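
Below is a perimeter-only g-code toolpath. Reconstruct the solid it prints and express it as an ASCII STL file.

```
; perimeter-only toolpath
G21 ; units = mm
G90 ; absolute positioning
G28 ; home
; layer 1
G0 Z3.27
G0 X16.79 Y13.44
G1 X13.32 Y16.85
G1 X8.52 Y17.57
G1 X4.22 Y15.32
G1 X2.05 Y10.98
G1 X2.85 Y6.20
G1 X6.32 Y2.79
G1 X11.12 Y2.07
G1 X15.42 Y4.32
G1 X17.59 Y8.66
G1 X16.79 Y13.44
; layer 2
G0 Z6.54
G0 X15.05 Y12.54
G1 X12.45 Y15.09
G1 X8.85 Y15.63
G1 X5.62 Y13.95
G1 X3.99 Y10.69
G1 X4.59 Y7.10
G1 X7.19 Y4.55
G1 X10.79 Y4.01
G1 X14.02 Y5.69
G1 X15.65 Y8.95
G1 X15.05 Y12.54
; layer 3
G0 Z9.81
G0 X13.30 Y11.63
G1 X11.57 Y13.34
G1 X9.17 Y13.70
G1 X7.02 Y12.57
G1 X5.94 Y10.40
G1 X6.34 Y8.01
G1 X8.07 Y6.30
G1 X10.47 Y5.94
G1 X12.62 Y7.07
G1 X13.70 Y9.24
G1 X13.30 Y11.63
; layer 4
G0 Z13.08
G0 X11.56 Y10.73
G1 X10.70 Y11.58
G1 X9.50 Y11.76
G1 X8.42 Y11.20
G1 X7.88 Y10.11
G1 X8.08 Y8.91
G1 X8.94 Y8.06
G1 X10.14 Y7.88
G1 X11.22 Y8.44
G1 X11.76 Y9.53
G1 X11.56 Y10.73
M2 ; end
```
solid part
  facet normal 0.0000 0.0000 -1.0000
    outer loop
      vertex 8.20 19.51 0.00
      vertex 14.20 18.61 0.00
      vertex 18.53 14.35 0.00
    endloop
  endfacet
  facet normal 0.0000 0.0000 -1.0000
    outer loop
      vertex 2.82 16.70 0.00
      vertex 8.20 19.51 0.00
      vertex 18.53 14.35 0.00
    endloop
  endfacet
  facet normal 0.0000 0.0000 -1.0000
    outer loop
      vertex 0.11 11.27 0.00
      vertex 2.82 16.70 0.00
      vertex 18.53 14.35 0.00
    endloop
  endfacet
  facet normal 0.0000 0.0000 -1.0000
    outer loop
      vertex 1.11 5.29 0.00
      vertex 0.11 11.27 0.00
      vertex 18.53 14.35 0.00
    endloop
  endfacet
  facet normal 0.0000 0.0000 -1.0000
    outer loop
      vertex 5.44 1.03 0.00
      vertex 1.11 5.29 0.00
      vertex 18.53 14.35 0.00
    endloop
  endfacet
  facet normal 0.0000 0.0000 -1.0000
    outer loop
      vertex 11.44 0.13 0.00
      vertex 5.44 1.03 0.00
      vertex 18.53 14.35 0.00
    endloop
  endfacet
  facet normal 0.0000 0.0000 -1.0000
    outer loop
      vertex 16.82 2.94 0.00
      vertex 11.44 0.13 0.00
      vertex 18.53 14.35 0.00
    endloop
  endfacet
  facet normal 0.0000 0.0000 -1.0000
    outer loop
      vertex 19.53 8.37 0.00
      vertex 16.82 2.94 0.00
      vertex 18.53 14.35 0.00
    endloop
  endfacet
  facet normal 0.6090 0.6190 0.4959
    outer loop
      vertex 18.53 14.35 0.00
      vertex 14.20 18.61 0.00
      vertex 9.82 9.82 16.35
    endloop
  endfacet
  facet normal 0.1288 0.8586 0.4961
    outer loop
      vertex 14.20 18.61 0.00
      vertex 8.20 19.51 0.00
      vertex 9.82 9.82 16.35
    endloop
  endfacet
  facet normal -0.4020 0.7697 0.4960
    outer loop
      vertex 8.20 19.51 0.00
      vertex 2.82 16.70 0.00
      vertex 9.82 9.82 16.35
    endloop
  endfacet
  facet normal -0.7770 0.3878 0.4958
    outer loop
      vertex 2.82 16.70 0.00
      vertex 0.11 11.27 0.00
      vertex 9.82 9.82 16.35
    endloop
  endfacet
  facet normal -0.8565 -0.1432 0.4959
    outer loop
      vertex 0.11 11.27 0.00
      vertex 1.11 5.29 0.00
      vertex 9.82 9.82 16.35
    endloop
  endfacet
  facet normal -0.6090 -0.6190 0.4959
    outer loop
      vertex 1.11 5.29 0.00
      vertex 5.44 1.03 0.00
      vertex 9.82 9.82 16.35
    endloop
  endfacet
  facet normal -0.1288 -0.8586 0.4961
    outer loop
      vertex 5.44 1.03 0.00
      vertex 11.44 0.13 0.00
      vertex 9.82 9.82 16.35
    endloop
  endfacet
  facet normal 0.4020 -0.7697 0.4960
    outer loop
      vertex 11.44 0.13 0.00
      vertex 16.82 2.94 0.00
      vertex 9.82 9.82 16.35
    endloop
  endfacet
  facet normal 0.7770 -0.3878 0.4958
    outer loop
      vertex 16.82 2.94 0.00
      vertex 19.53 8.37 0.00
      vertex 9.82 9.82 16.35
    endloop
  endfacet
  facet normal 0.8565 0.1432 0.4959
    outer loop
      vertex 19.53 8.37 0.00
      vertex 18.53 14.35 0.00
      vertex 9.82 9.82 16.35
    endloop
  endfacet
endsolid part

The G0 Z moves step by Δz≈3.27 mm. The G1 loops shrink linearly with z, so the solid tapers from its base footprint up to z≈16.4. Closing with a flat bottom cap and the tapered top and triangulating gives 18 facets — a regular 10-sided pyramid, base circumscribed radius ≈ 9.82 mm, apex at z ≈ 16.4 mm.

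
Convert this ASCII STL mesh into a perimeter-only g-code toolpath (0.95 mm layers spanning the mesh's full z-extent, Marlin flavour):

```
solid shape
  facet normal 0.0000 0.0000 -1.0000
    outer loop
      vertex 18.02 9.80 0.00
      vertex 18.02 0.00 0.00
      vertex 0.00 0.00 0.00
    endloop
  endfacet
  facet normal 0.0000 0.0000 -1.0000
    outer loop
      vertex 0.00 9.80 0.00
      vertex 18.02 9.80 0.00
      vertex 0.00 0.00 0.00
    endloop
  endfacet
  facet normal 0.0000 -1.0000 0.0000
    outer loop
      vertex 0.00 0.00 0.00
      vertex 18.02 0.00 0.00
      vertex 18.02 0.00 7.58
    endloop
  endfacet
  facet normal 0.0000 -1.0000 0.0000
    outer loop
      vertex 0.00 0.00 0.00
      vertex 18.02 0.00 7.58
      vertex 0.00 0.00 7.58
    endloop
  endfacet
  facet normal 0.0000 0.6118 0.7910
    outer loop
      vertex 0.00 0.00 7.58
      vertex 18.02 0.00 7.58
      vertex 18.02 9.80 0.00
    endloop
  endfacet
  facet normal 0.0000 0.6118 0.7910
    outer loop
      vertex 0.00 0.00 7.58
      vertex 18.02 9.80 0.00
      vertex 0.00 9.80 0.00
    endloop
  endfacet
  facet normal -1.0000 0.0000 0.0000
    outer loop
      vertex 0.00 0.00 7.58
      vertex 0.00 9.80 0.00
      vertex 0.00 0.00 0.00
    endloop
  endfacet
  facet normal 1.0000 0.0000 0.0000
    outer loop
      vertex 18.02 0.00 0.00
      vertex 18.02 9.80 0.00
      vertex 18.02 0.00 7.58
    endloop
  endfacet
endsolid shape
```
; perimeter-only toolpath
G21 ; units = mm
G90 ; absolute positioning
G28 ; home
; layer 1
G0 Z0.95
G0 X0.00 Y0.00
G1 X18.02 Y0.00
G1 X18.02 Y8.58
G1 X0.00 Y8.58
G1 X0.00 Y0.00
; layer 2
G0 Z1.90
G0 X0.00 Y0.00
G1 X18.02 Y0.00
G1 X18.02 Y7.35
G1 X0.00 Y7.35
G1 X0.00 Y0.00
; layer 3
G0 Z2.84
G0 X0.00 Y0.00
G1 X18.02 Y0.00
G1 X18.02 Y6.12
G1 X0.00 Y6.12
G1 X0.00 Y0.00
; layer 4
G0 Z3.79
G0 X0.00 Y0.00
G1 X18.02 Y0.00
G1 X18.02 Y4.90
G1 X0.00 Y4.90
G1 X0.00 Y0.00
; layer 5
G0 Z4.74
G0 X0.00 Y0.00
G1 X18.02 Y0.00
G1 X18.02 Y3.68
G1 X0.00 Y3.68
G1 X0.00 Y0.00
; layer 6
G0 Z5.69
G0 X0.00 Y0.00
G1 X18.02 Y0.00
G1 X18.02 Y2.45
G1 X0.00 Y2.45
G1 X0.00 Y0.00
; layer 7
G0 Z6.63
G0 X0.00 Y0.00
G1 X18.02 Y0.00
G1 X18.02 Y1.23
G1 X0.00 Y1.23
G1 X0.00 Y0.00
M2 ; end

The solid is a wedge (ramp): 18 × 9.8 mm base, rising to 7.58 mm along the y=0 edge and sloping linearly to z=0 at y=9.8. Slicing at Δz = 0.95 mm — 8 equal slices spanning the solid's height, so layer i sits at z = i·h/8 — gives 7 non-empty perimeters. Each is a 4-segment closed polygon; G0 lifts to the layer z and rapids to the start vertex, then G1 traces the edges. The cross-section shrinks linearly with z (the slice at the apex is degenerate and omitted).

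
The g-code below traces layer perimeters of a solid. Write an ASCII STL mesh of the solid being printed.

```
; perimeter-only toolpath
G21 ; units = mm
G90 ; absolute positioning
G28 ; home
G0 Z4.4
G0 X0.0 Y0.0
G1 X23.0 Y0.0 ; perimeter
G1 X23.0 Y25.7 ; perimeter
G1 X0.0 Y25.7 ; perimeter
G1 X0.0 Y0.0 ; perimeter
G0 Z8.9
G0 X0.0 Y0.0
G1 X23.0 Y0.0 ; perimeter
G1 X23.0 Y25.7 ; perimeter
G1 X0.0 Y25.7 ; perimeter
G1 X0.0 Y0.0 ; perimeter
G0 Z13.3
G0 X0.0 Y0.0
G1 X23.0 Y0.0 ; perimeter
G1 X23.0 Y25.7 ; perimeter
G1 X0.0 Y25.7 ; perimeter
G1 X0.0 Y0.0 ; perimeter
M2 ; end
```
solid part
  facet normal 0.0000 0.0000 -1.0000
    outer loop
      vertex 23.0 25.7 0.0
      vertex 23.0 0.0 0.0
      vertex 0.0 0.0 0.0
    endloop
  endfacet
  facet normal 0.0000 0.0000 -1.0000
    outer loop
      vertex 0.0 25.7 0.0
      vertex 23.0 25.7 0.0
      vertex 0.0 0.0 0.0
    endloop
  endfacet
  facet normal 0.0000 0.0000 1.0000
    outer loop
      vertex 0.0 0.0 13.3
      vertex 23.0 0.0 13.3
      vertex 23.0 25.7 13.3
    endloop
  endfacet
  facet normal 0.0000 0.0000 1.0000
    outer loop
      vertex 0.0 0.0 13.3
      vertex 23.0 25.7 13.3
      vertex 0.0 25.7 13.3
    endloop
  endfacet
  facet normal 0.0000 -1.0000 0.0000
    outer loop
      vertex 0.0 0.0 0.0
      vertex 23.0 0.0 0.0
      vertex 23.0 0.0 13.3
    endloop
  endfacet
  facet normal 0.0000 -1.0000 0.0000
    outer loop
      vertex 0.0 0.0 0.0
      vertex 23.0 0.0 13.3
      vertex 0.0 0.0 13.3
    endloop
  endfacet
  facet normal 0.0000 1.0000 0.0000
    outer loop
      vertex 23.0 25.7 13.3
      vertex 23.0 25.7 0.0
      vertex 0.0 25.7 0.0
    endloop
  endfacet
  facet normal 0.0000 1.0000 0.0000
    outer loop
      vertex 0.0 25.7 13.3
      vertex 23.0 25.7 13.3
      vertex 0.0 25.7 0.0
    endloop
  endfacet
  facet normal -1.0000 0.0000 0.0000
    outer loop
      vertex 0.0 25.7 13.3
      vertex 0.0 25.7 0.0
      vertex 0.0 0.0 0.0
    endloop
  endfacet
  facet normal -1.0000 0.0000 0.0000
    outer loop
      vertex 0.0 0.0 13.3
      vertex 0.0 25.7 13.3
      vertex 0.0 0.0 0.0
    endloop
  endfacet
  facet normal 1.0000 0.0000 0.0000
    outer loop
      vertex 23.0 0.0 0.0
      vertex 23.0 25.7 0.0
      vertex 23.0 25.7 13.3
    endloop
  endfacet
  facet normal 1.0000 0.0000 0.0000
    outer loop
      vertex 23.0 0.0 0.0
      vertex 23.0 25.7 13.3
      vertex 23.0 0.0 13.3
    endloop
  endfacet
endsolid part

The G0 Z moves step by Δz≈4.4 mm. Every layer's G1 loop is the same polygon, so the solid is a straight extrusion of it from z=0 to z≈13.3. Closing with flat bottom and top caps and triangulating gives 12 facets — a rectangular box, roughly 23 × 25.7 mm footprint and 13.3 mm tall.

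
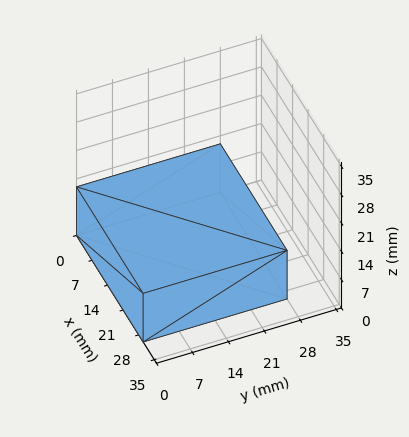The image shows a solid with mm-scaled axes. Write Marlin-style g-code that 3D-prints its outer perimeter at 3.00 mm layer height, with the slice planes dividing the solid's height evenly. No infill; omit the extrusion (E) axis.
Reading the render: the shape is a rectangular box, roughly 30 × 28 mm footprint and 12 mm tall (dimensions read to the nearest mm from the axis ticks). For the g-code, the solid's height is divided into equal slices at the stated Δz and each level perimeter traced with G1 moves after a G0 lift.

; perimeter-only toolpath
G21 ; units = mm
G90 ; absolute positioning
G28 ; home
; layer 1
G0 Z3.00
G0 X0.00 Y0.00
G1 X30.00 Y0.00
G1 X30.00 Y28.00
G1 X0.00 Y28.00
G1 X0.00 Y0.00
; layer 2
G0 Z6.00
G0 X0.00 Y0.00
G1 X30.00 Y0.00
G1 X30.00 Y28.00
G1 X0.00 Y28.00
G1 X0.00 Y0.00
; layer 3
G0 Z9.00
G0 X0.00 Y0.00
G1 X30.00 Y0.00
G1 X30.00 Y28.00
G1 X0.00 Y28.00
G1 X0.00 Y0.00
; layer 4
G0 Z12.00
G0 X0.00 Y0.00
G1 X30.00 Y0.00
G1 X30.00 Y28.00
G1 X0.00 Y28.00
G1 X0.00 Y0.00
M2 ; end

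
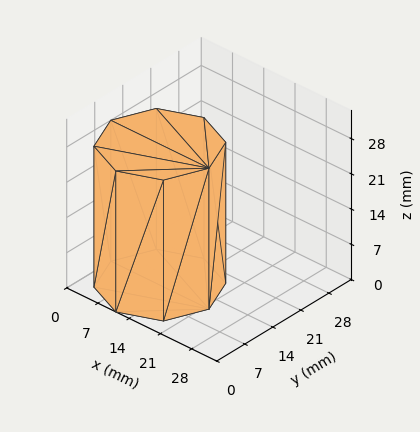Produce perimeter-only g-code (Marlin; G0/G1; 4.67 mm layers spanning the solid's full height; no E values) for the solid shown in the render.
Reading the render: the shape is a regular 8-sided prism (a cylinder approximated with 8 flat sides), circumscribed radius ≈ 11 mm, height ≈ 28 mm (dimensions read to the nearest mm from the axis ticks). For the g-code, the solid's height is divided into equal slices at the stated Δz and each level perimeter traced with G1 moves after a G0 lift.

; perimeter-only toolpath
G21 ; units = mm
G90 ; absolute positioning
G28 ; home
; layer 1
G0 Z4.67
G0 X22.00 Y11.00
G1 X18.78 Y18.78
G1 X11.00 Y22.00
G1 X3.22 Y18.78
G1 X0.00 Y11.00
G1 X3.22 Y3.22
G1 X11.00 Y0.00
G1 X18.78 Y3.22
G1 X22.00 Y11.00
; layer 2
G0 Z9.33
G0 X22.00 Y11.00
G1 X18.78 Y18.78
G1 X11.00 Y22.00
G1 X3.22 Y18.78
G1 X0.00 Y11.00
G1 X3.22 Y3.22
G1 X11.00 Y0.00
G1 X18.78 Y3.22
G1 X22.00 Y11.00
; layer 3
G0 Z14.00
G0 X22.00 Y11.00
G1 X18.78 Y18.78
G1 X11.00 Y22.00
G1 X3.22 Y18.78
G1 X0.00 Y11.00
G1 X3.22 Y3.22
G1 X11.00 Y0.00
G1 X18.78 Y3.22
G1 X22.00 Y11.00
; layer 4
G0 Z18.67
G0 X22.00 Y11.00
G1 X18.78 Y18.78
G1 X11.00 Y22.00
G1 X3.22 Y18.78
G1 X0.00 Y11.00
G1 X3.22 Y3.22
G1 X11.00 Y0.00
G1 X18.78 Y3.22
G1 X22.00 Y11.00
; layer 5
G0 Z23.33
G0 X22.00 Y11.00
G1 X18.78 Y18.78
G1 X11.00 Y22.00
G1 X3.22 Y18.78
G1 X0.00 Y11.00
G1 X3.22 Y3.22
G1 X11.00 Y0.00
G1 X18.78 Y3.22
G1 X22.00 Y11.00
; layer 6
G0 Z28.00
G0 X22.00 Y11.00
G1 X18.78 Y18.78
G1 X11.00 Y22.00
G1 X3.22 Y18.78
G1 X0.00 Y11.00
G1 X3.22 Y3.22
G1 X11.00 Y0.00
G1 X18.78 Y3.22
G1 X22.00 Y11.00
M2 ; end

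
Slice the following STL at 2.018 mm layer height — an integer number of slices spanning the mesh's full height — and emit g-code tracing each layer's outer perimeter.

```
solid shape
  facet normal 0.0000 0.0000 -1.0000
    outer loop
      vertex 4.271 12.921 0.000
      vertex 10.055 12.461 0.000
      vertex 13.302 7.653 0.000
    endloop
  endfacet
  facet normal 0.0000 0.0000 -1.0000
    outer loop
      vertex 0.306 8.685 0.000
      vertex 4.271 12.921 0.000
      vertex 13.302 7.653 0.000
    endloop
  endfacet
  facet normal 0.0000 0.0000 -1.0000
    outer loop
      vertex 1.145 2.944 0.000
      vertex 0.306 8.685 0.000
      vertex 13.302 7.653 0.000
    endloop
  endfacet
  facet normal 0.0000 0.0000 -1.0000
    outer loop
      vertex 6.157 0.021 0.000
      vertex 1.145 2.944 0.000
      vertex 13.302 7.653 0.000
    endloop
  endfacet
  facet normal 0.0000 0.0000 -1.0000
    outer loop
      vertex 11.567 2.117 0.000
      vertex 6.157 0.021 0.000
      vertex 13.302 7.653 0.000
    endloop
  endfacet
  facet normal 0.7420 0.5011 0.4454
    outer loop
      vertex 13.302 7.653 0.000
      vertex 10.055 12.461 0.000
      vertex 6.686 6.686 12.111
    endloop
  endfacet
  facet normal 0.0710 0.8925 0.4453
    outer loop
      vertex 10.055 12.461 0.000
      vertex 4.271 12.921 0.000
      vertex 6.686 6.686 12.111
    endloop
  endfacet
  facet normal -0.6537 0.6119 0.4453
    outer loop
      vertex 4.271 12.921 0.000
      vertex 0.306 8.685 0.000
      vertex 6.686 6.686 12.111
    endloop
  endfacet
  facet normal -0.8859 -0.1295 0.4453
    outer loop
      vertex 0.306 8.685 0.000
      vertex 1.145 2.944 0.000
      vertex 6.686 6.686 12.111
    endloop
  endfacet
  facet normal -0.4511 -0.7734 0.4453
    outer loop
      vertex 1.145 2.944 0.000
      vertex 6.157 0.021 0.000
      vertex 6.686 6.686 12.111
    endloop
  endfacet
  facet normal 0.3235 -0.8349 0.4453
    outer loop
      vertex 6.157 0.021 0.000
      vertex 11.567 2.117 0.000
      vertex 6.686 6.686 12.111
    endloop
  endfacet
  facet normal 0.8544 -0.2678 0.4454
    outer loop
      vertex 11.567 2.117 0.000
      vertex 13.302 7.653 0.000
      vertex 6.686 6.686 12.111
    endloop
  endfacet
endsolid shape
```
; perimeter-only toolpath
G21 ; units = mm
G90 ; absolute positioning
G28 ; home
; layer 1
G0 Z2.018
G0 X12.199 Y7.492
G1 X9.493 Y11.498
G1 X4.673 Y11.882
G1 X1.369 Y8.352
G1 X2.068 Y3.568
G1 X6.245 Y1.132
G1 X10.754 Y2.878
G1 X12.199 Y7.492
; layer 2
G0 Z4.037
G0 X11.097 Y7.331
G1 X8.932 Y10.536
G1 X5.076 Y10.843
G1 X2.433 Y8.019
G1 X2.992 Y4.191
G1 X6.333 Y2.243
G1 X9.940 Y3.640
G1 X11.097 Y7.331
; layer 3
G0 Z6.056
G0 X9.994 Y7.169
G1 X8.370 Y9.573
G1 X5.479 Y9.803
G1 X3.496 Y7.686
G1 X3.915 Y4.815
G1 X6.421 Y3.353
G1 X9.127 Y4.402
G1 X9.994 Y7.169
; layer 4
G0 Z8.074
G0 X8.891 Y7.008
G1 X7.809 Y8.611
G1 X5.881 Y8.764
G1 X4.559 Y7.352
G1 X4.839 Y5.439
G1 X6.510 Y4.464
G1 X8.313 Y5.163
G1 X8.891 Y7.008
; layer 5
G0 Z10.092
G0 X7.789 Y6.847
G1 X7.248 Y7.649
G1 X6.284 Y7.725
G1 X5.623 Y7.019
G1 X5.762 Y6.062
G1 X6.598 Y5.575
G1 X7.500 Y5.925
G1 X7.789 Y6.847
M2 ; end

The solid is a regular 7-sided pyramid, base circumscribed radius ≈ 6.69 mm, apex at z ≈ 12.1 mm. Slicing at Δz = 2.018 mm — 6 equal slices spanning the solid's height, so layer i sits at z = i·h/6 — gives 5 non-empty perimeters. Each is a 7-segment closed polygon; G0 lifts to the layer z and rapids to the start vertex, then G1 traces the edges. The cross-section shrinks linearly with z (the slice at the apex is degenerate and omitted).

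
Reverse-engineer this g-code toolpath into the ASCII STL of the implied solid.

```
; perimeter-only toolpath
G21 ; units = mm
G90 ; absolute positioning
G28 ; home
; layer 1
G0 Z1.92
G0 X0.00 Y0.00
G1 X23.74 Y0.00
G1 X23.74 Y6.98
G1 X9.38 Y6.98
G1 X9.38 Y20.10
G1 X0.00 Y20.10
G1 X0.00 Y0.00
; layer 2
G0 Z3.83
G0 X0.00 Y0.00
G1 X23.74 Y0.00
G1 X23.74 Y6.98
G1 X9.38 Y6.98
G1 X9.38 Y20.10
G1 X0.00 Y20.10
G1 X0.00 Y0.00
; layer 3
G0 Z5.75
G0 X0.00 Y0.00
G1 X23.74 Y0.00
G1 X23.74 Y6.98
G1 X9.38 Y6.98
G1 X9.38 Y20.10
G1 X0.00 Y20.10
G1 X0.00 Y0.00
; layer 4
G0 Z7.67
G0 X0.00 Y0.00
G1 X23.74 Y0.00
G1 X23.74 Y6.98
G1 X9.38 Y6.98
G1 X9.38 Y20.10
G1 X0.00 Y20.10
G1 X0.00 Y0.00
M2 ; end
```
solid part
  facet normal 0.0000 0.0000 -1.0000
    outer loop
      vertex 23.74 6.98 0.00
      vertex 23.74 0.00 0.00
      vertex 0.00 0.00 0.00
    endloop
  endfacet
  facet normal 0.0000 0.0000 -1.0000
    outer loop
      vertex 9.38 6.98 0.00
      vertex 23.74 6.98 0.00
      vertex 0.00 0.00 0.00
    endloop
  endfacet
  facet normal 0.0000 0.0000 -1.0000
    outer loop
      vertex 9.38 20.10 0.00
      vertex 9.38 6.98 0.00
      vertex 0.00 0.00 0.00
    endloop
  endfacet
  facet normal 0.0000 0.0000 -1.0000
    outer loop
      vertex 0.00 20.10 0.00
      vertex 9.38 20.10 0.00
      vertex 0.00 0.00 0.00
    endloop
  endfacet
  facet normal 0.0000 0.0000 1.0000
    outer loop
      vertex 0.00 0.00 7.67
      vertex 23.74 0.00 7.67
      vertex 23.74 6.98 7.67
    endloop
  endfacet
  facet normal 0.0000 0.0000 1.0000
    outer loop
      vertex 0.00 0.00 7.67
      vertex 23.74 6.98 7.67
      vertex 9.38 6.98 7.67
    endloop
  endfacet
  facet normal 0.0000 0.0000 1.0000
    outer loop
      vertex 0.00 0.00 7.67
      vertex 9.38 6.98 7.67
      vertex 9.38 20.10 7.67
    endloop
  endfacet
  facet normal 0.0000 0.0000 1.0000
    outer loop
      vertex 0.00 0.00 7.67
      vertex 9.38 20.10 7.67
      vertex 0.00 20.10 7.67
    endloop
  endfacet
  facet normal 0.0000 -1.0000 0.0000
    outer loop
      vertex 0.00 0.00 0.00
      vertex 23.74 0.00 0.00
      vertex 23.74 0.00 7.67
    endloop
  endfacet
  facet normal 0.0000 -1.0000 0.0000
    outer loop
      vertex 0.00 0.00 0.00
      vertex 23.74 0.00 7.67
      vertex 0.00 0.00 7.67
    endloop
  endfacet
  facet normal 1.0000 0.0000 0.0000
    outer loop
      vertex 23.74 0.00 0.00
      vertex 23.74 6.98 0.00
      vertex 23.74 6.98 7.67
    endloop
  endfacet
  facet normal 1.0000 0.0000 0.0000
    outer loop
      vertex 23.74 0.00 0.00
      vertex 23.74 6.98 7.67
      vertex 23.74 0.00 7.67
    endloop
  endfacet
  facet normal 0.0000 1.0000 0.0000
    outer loop
      vertex 23.74 6.98 0.00
      vertex 9.38 6.98 0.00
      vertex 9.38 6.98 7.67
    endloop
  endfacet
  facet normal 0.0000 1.0000 0.0000
    outer loop
      vertex 23.74 6.98 0.00
      vertex 9.38 6.98 7.67
      vertex 23.74 6.98 7.67
    endloop
  endfacet
  facet normal 1.0000 0.0000 0.0000
    outer loop
      vertex 9.38 6.98 0.00
      vertex 9.38 20.10 0.00
      vertex 9.38 20.10 7.67
    endloop
  endfacet
  facet normal 1.0000 0.0000 0.0000
    outer loop
      vertex 9.38 6.98 0.00
      vertex 9.38 20.10 7.67
      vertex 9.38 6.98 7.67
    endloop
  endfacet
  facet normal 0.0000 1.0000 0.0000
    outer loop
      vertex 9.38 20.10 0.00
      vertex 0.00 20.10 0.00
      vertex 0.00 20.10 7.67
    endloop
  endfacet
  facet normal 0.0000 1.0000 0.0000
    outer loop
      vertex 9.38 20.10 0.00
      vertex 0.00 20.10 7.67
      vertex 9.38 20.10 7.67
    endloop
  endfacet
  facet normal -1.0000 0.0000 0.0000
    outer loop
      vertex 0.00 20.10 0.00
      vertex 0.00 0.00 0.00
      vertex 0.00 0.00 7.67
    endloop
  endfacet
  facet normal -1.0000 0.0000 0.0000
    outer loop
      vertex 0.00 20.10 0.00
      vertex 0.00 0.00 7.67
      vertex 0.00 20.10 7.67
    endloop
  endfacet
endsolid part

The G0 Z moves step by Δz≈1.92 mm. Every layer's G1 loop is the same polygon, so the solid is a straight extrusion of it from z=0 to z≈7.67. Closing with flat bottom and top caps and triangulating gives 20 facets — an L-shaped prism: outer 23.7 × 20.1 mm, arm thicknesses ≈ 6.98 mm (horizontal) and 9.38 mm (vertical), extruded 7.67 mm in z.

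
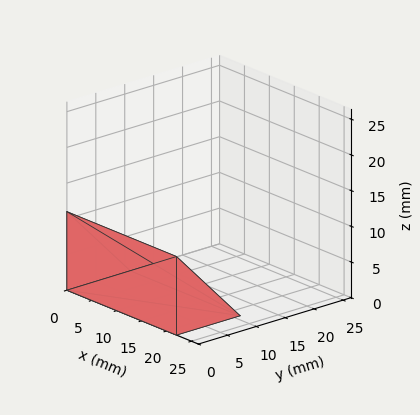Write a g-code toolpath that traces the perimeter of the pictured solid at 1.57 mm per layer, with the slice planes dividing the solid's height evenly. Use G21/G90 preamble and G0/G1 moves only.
Reading the render: the shape is a wedge (ramp): 22 × 11 mm base, rising to 11 mm along the y=0 edge and sloping linearly to z=0 at y=11 (dimensions read to the nearest mm from the axis ticks). For the g-code, the solid's height is divided into equal slices at the stated Δz and each level perimeter traced with G1 moves after a G0 lift.

; perimeter-only toolpath
G21 ; units = mm
G90 ; absolute positioning
G28 ; home
; layer 1
G0 Z1.57
G0 X0.00 Y0.00
G1 X22.00 Y0.00
G1 X22.00 Y9.43
G1 X0.00 Y9.43
G1 X0.00 Y0.00
; layer 2
G0 Z3.14
G0 X0.00 Y0.00
G1 X22.00 Y0.00
G1 X22.00 Y7.86
G1 X0.00 Y7.86
G1 X0.00 Y0.00
; layer 3
G0 Z4.71
G0 X0.00 Y0.00
G1 X22.00 Y0.00
G1 X22.00 Y6.29
G1 X0.00 Y6.29
G1 X0.00 Y0.00
; layer 4
G0 Z6.29
G0 X0.00 Y0.00
G1 X22.00 Y0.00
G1 X22.00 Y4.71
G1 X0.00 Y4.71
G1 X0.00 Y0.00
; layer 5
G0 Z7.86
G0 X0.00 Y0.00
G1 X22.00 Y0.00
G1 X22.00 Y3.14
G1 X0.00 Y3.14
G1 X0.00 Y0.00
; layer 6
G0 Z9.43
G0 X0.00 Y0.00
G1 X22.00 Y0.00
G1 X22.00 Y1.57
G1 X0.00 Y1.57
G1 X0.00 Y0.00
M2 ; end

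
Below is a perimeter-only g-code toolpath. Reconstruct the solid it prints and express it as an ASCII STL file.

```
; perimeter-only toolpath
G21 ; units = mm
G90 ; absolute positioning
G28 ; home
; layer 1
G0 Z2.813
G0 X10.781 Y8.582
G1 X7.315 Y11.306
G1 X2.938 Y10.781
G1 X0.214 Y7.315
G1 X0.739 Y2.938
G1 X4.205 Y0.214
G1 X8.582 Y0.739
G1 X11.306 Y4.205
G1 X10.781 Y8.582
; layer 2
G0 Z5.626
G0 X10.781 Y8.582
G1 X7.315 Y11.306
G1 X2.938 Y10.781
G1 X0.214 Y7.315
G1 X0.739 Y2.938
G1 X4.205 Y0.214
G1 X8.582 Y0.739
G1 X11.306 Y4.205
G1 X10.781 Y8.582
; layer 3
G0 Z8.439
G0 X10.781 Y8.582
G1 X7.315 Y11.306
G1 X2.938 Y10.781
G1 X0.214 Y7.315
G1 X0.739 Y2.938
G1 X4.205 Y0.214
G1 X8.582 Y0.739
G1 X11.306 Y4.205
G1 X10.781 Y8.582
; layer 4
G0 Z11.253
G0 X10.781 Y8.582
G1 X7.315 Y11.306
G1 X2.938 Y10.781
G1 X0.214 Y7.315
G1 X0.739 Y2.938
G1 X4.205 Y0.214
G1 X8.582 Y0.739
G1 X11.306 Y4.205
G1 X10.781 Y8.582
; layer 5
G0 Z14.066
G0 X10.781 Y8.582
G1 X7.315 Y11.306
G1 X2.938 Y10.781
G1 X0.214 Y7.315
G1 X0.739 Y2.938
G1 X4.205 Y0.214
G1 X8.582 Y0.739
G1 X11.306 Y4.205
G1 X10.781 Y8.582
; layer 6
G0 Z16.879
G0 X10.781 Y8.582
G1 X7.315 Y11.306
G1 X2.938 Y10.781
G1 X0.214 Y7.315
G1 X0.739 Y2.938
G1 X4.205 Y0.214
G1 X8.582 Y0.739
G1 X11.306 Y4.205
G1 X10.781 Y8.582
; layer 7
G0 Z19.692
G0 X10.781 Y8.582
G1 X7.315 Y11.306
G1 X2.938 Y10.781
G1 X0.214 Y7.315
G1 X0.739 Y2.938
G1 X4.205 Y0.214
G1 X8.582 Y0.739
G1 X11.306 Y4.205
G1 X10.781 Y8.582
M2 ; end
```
solid part
  facet normal 0.0000 0.0000 -1.0000
    outer loop
      vertex 2.938 10.781 0.000
      vertex 7.315 11.306 0.000
      vertex 10.781 8.582 0.000
    endloop
  endfacet
  facet normal 0.0000 0.0000 -1.0000
    outer loop
      vertex 0.214 7.315 0.000
      vertex 2.938 10.781 0.000
      vertex 10.781 8.582 0.000
    endloop
  endfacet
  facet normal 0.0000 0.0000 -1.0000
    outer loop
      vertex 0.739 2.938 0.000
      vertex 0.214 7.315 0.000
      vertex 10.781 8.582 0.000
    endloop
  endfacet
  facet normal 0.0000 0.0000 -1.0000
    outer loop
      vertex 4.205 0.214 0.000
      vertex 0.739 2.938 0.000
      vertex 10.781 8.582 0.000
    endloop
  endfacet
  facet normal 0.0000 0.0000 -1.0000
    outer loop
      vertex 8.582 0.739 0.000
      vertex 4.205 0.214 0.000
      vertex 10.781 8.582 0.000
    endloop
  endfacet
  facet normal 0.0000 0.0000 -1.0000
    outer loop
      vertex 11.306 4.205 0.000
      vertex 8.582 0.739 0.000
      vertex 10.781 8.582 0.000
    endloop
  endfacet
  facet normal 0.0000 0.0000 1.0000
    outer loop
      vertex 10.781 8.582 19.692
      vertex 7.315 11.306 19.692
      vertex 2.938 10.781 19.692
    endloop
  endfacet
  facet normal 0.0000 0.0000 1.0000
    outer loop
      vertex 10.781 8.582 19.692
      vertex 2.938 10.781 19.692
      vertex 0.214 7.315 19.692
    endloop
  endfacet
  facet normal 0.0000 0.0000 1.0000
    outer loop
      vertex 10.781 8.582 19.692
      vertex 0.214 7.315 19.692
      vertex 0.739 2.938 19.692
    endloop
  endfacet
  facet normal 0.0000 0.0000 1.0000
    outer loop
      vertex 10.781 8.582 19.692
      vertex 0.739 2.938 19.692
      vertex 4.205 0.214 19.692
    endloop
  endfacet
  facet normal 0.0000 0.0000 1.0000
    outer loop
      vertex 10.781 8.582 19.692
      vertex 4.205 0.214 19.692
      vertex 8.582 0.739 19.692
    endloop
  endfacet
  facet normal 0.0000 0.0000 1.0000
    outer loop
      vertex 10.781 8.582 19.692
      vertex 8.582 0.739 19.692
      vertex 11.306 4.205 19.692
    endloop
  endfacet
  facet normal 0.6179 0.7862 0.0000
    outer loop
      vertex 10.781 8.582 0.000
      vertex 7.315 11.306 0.000
      vertex 7.315 11.306 19.692
    endloop
  endfacet
  facet normal 0.6179 0.7862 0.0000
    outer loop
      vertex 10.781 8.582 0.000
      vertex 7.315 11.306 19.692
      vertex 10.781 8.582 19.692
    endloop
  endfacet
  facet normal -0.1191 0.9929 0.0000
    outer loop
      vertex 7.315 11.306 0.000
      vertex 2.938 10.781 0.000
      vertex 2.938 10.781 19.692
    endloop
  endfacet
  facet normal -0.1191 0.9929 0.0000
    outer loop
      vertex 7.315 11.306 0.000
      vertex 2.938 10.781 19.692
      vertex 7.315 11.306 19.692
    endloop
  endfacet
  facet normal -0.7862 0.6179 0.0000
    outer loop
      vertex 2.938 10.781 0.000
      vertex 0.214 7.315 0.000
      vertex 0.214 7.315 19.692
    endloop
  endfacet
  facet normal -0.7862 0.6179 0.0000
    outer loop
      vertex 2.938 10.781 0.000
      vertex 0.214 7.315 19.692
      vertex 2.938 10.781 19.692
    endloop
  endfacet
  facet normal -0.9929 -0.1191 0.0000
    outer loop
      vertex 0.214 7.315 0.000
      vertex 0.739 2.938 0.000
      vertex 0.739 2.938 19.692
    endloop
  endfacet
  facet normal -0.9929 -0.1191 0.0000
    outer loop
      vertex 0.214 7.315 0.000
      vertex 0.739 2.938 19.692
      vertex 0.214 7.315 19.692
    endloop
  endfacet
  facet normal -0.6179 -0.7862 0.0000
    outer loop
      vertex 0.739 2.938 0.000
      vertex 4.205 0.214 0.000
      vertex 4.205 0.214 19.692
    endloop
  endfacet
  facet normal -0.6179 -0.7862 0.0000
    outer loop
      vertex 0.739 2.938 0.000
      vertex 4.205 0.214 19.692
      vertex 0.739 2.938 19.692
    endloop
  endfacet
  facet normal 0.1191 -0.9929 0.0000
    outer loop
      vertex 4.205 0.214 0.000
      vertex 8.582 0.739 0.000
      vertex 8.582 0.739 19.692
    endloop
  endfacet
  facet normal 0.1191 -0.9929 0.0000
    outer loop
      vertex 4.205 0.214 0.000
      vertex 8.582 0.739 19.692
      vertex 4.205 0.214 19.692
    endloop
  endfacet
  facet normal 0.7862 -0.6179 0.0000
    outer loop
      vertex 8.582 0.739 0.000
      vertex 11.306 4.205 0.000
      vertex 11.306 4.205 19.692
    endloop
  endfacet
  facet normal 0.7862 -0.6179 0.0000
    outer loop
      vertex 8.582 0.739 0.000
      vertex 11.306 4.205 19.692
      vertex 8.582 0.739 19.692
    endloop
  endfacet
  facet normal 0.9929 0.1191 0.0000
    outer loop
      vertex 11.306 4.205 0.000
      vertex 10.781 8.582 0.000
      vertex 10.781 8.582 19.692
    endloop
  endfacet
  facet normal 0.9929 0.1191 0.0000
    outer loop
      vertex 11.306 4.205 0.000
      vertex 10.781 8.582 19.692
      vertex 11.306 4.205 19.692
    endloop
  endfacet
endsolid part

The G0 Z moves step by Δz≈2.813 mm. Every layer's G1 loop is the same polygon, so the solid is a straight extrusion of it from z=0 to z≈19.7. Closing with flat bottom and top caps and triangulating gives 28 facets — a regular 8-sided prism (a cylinder approximated with 8 flat sides), circumscribed radius ≈ 5.76 mm, height ≈ 19.7 mm.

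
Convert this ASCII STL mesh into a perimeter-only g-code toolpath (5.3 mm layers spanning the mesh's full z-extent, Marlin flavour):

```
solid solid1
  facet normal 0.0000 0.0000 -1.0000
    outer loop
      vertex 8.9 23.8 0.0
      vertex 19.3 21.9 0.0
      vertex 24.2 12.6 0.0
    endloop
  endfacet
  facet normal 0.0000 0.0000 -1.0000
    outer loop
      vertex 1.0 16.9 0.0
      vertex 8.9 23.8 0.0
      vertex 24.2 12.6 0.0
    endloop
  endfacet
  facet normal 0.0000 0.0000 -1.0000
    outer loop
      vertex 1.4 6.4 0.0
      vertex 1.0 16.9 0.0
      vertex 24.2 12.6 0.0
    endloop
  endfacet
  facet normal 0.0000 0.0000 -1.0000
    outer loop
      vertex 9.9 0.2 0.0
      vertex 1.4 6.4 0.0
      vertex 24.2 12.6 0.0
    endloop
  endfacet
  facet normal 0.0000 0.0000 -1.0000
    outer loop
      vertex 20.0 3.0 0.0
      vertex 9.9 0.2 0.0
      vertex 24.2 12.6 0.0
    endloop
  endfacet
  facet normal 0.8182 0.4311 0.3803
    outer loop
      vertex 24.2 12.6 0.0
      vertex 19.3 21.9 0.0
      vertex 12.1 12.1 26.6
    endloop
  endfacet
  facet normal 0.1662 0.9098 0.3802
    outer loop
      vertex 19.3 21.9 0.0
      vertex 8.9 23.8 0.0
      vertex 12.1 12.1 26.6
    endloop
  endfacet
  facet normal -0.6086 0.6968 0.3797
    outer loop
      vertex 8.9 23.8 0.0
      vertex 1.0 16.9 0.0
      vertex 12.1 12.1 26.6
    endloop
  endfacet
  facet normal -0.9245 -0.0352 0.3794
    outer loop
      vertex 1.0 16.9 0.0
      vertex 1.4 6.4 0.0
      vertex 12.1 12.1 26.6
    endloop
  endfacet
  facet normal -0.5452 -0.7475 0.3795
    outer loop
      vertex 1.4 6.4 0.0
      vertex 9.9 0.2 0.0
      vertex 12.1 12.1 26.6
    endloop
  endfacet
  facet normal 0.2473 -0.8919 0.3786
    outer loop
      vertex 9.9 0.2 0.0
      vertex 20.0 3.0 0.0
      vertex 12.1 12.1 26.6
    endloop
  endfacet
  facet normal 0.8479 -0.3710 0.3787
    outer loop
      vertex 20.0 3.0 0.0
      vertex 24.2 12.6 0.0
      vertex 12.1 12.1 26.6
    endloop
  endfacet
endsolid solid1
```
; perimeter-only toolpath
G21 ; units = mm
G90 ; absolute positioning
G28 ; home
; layer 1
G0 Z5.3
G0 X21.8 Y12.5
G1 X17.9 Y19.9
G1 X9.5 Y21.5
G1 X3.2 Y15.9
G1 X3.5 Y7.5
G1 X10.3 Y2.6
G1 X18.4 Y4.8
G1 X21.8 Y12.5
; layer 2
G0 Z10.6
G0 X19.4 Y12.4
G1 X16.4 Y18.0
G1 X10.2 Y19.1
G1 X5.4 Y15.0
G1 X5.7 Y8.7
G1 X10.8 Y5.0
G1 X16.8 Y6.6
G1 X19.4 Y12.4
; layer 3
G0 Z16.0
G0 X16.9 Y12.3
G1 X15.0 Y16.0
G1 X10.8 Y16.8
G1 X7.7 Y14.0
G1 X7.8 Y9.8
G1 X11.2 Y7.3
G1 X15.3 Y8.5
G1 X16.9 Y12.3
; layer 4
G0 Z21.3
G0 X14.5 Y12.2
G1 X13.5 Y14.1
G1 X11.5 Y14.4
G1 X9.9 Y13.1
G1 X10.0 Y11.0
G1 X11.7 Y9.7
G1 X13.7 Y10.3
G1 X14.5 Y12.2
M2 ; end

The solid is a regular 7-sided pyramid, base circumscribed radius ≈ 12.1 mm, apex at z ≈ 26.6 mm. Slicing at Δz = 5.3 mm — 5 equal slices spanning the solid's height, so layer i sits at z = i·h/5 — gives 4 non-empty perimeters. Each is a 7-segment closed polygon; G0 lifts to the layer z and rapids to the start vertex, then G1 traces the edges. The cross-section shrinks linearly with z (the slice at the apex is degenerate and omitted).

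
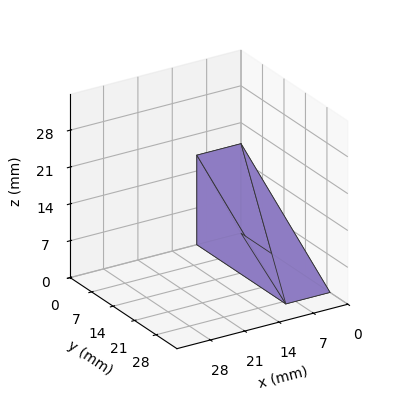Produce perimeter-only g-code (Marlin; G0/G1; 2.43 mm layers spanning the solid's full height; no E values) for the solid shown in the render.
Reading the render: the shape is a wedge (ramp): 9 × 29 mm base, rising to 17 mm along the y=0 edge and sloping linearly to z=0 at y=29 (dimensions read to the nearest mm from the axis ticks). For the g-code, the solid's height is divided into equal slices at the stated Δz and each level perimeter traced with G1 moves after a G0 lift.

; perimeter-only toolpath
G21 ; units = mm
G90 ; absolute positioning
G28 ; home
; layer 1
G0 Z2.43
G0 X0.00 Y0.00
G1 X9.00 Y0.00
G1 X9.00 Y24.86
G1 X0.00 Y24.86
G1 X0.00 Y0.00
; layer 2
G0 Z4.86
G0 X0.00 Y0.00
G1 X9.00 Y0.00
G1 X9.00 Y20.71
G1 X0.00 Y20.71
G1 X0.00 Y0.00
; layer 3
G0 Z7.29
G0 X0.00 Y0.00
G1 X9.00 Y0.00
G1 X9.00 Y16.57
G1 X0.00 Y16.57
G1 X0.00 Y0.00
; layer 4
G0 Z9.71
G0 X0.00 Y0.00
G1 X9.00 Y0.00
G1 X9.00 Y12.43
G1 X0.00 Y12.43
G1 X0.00 Y0.00
; layer 5
G0 Z12.14
G0 X0.00 Y0.00
G1 X9.00 Y0.00
G1 X9.00 Y8.29
G1 X0.00 Y8.29
G1 X0.00 Y0.00
; layer 6
G0 Z14.57
G0 X0.00 Y0.00
G1 X9.00 Y0.00
G1 X9.00 Y4.14
G1 X0.00 Y4.14
G1 X0.00 Y0.00
M2 ; end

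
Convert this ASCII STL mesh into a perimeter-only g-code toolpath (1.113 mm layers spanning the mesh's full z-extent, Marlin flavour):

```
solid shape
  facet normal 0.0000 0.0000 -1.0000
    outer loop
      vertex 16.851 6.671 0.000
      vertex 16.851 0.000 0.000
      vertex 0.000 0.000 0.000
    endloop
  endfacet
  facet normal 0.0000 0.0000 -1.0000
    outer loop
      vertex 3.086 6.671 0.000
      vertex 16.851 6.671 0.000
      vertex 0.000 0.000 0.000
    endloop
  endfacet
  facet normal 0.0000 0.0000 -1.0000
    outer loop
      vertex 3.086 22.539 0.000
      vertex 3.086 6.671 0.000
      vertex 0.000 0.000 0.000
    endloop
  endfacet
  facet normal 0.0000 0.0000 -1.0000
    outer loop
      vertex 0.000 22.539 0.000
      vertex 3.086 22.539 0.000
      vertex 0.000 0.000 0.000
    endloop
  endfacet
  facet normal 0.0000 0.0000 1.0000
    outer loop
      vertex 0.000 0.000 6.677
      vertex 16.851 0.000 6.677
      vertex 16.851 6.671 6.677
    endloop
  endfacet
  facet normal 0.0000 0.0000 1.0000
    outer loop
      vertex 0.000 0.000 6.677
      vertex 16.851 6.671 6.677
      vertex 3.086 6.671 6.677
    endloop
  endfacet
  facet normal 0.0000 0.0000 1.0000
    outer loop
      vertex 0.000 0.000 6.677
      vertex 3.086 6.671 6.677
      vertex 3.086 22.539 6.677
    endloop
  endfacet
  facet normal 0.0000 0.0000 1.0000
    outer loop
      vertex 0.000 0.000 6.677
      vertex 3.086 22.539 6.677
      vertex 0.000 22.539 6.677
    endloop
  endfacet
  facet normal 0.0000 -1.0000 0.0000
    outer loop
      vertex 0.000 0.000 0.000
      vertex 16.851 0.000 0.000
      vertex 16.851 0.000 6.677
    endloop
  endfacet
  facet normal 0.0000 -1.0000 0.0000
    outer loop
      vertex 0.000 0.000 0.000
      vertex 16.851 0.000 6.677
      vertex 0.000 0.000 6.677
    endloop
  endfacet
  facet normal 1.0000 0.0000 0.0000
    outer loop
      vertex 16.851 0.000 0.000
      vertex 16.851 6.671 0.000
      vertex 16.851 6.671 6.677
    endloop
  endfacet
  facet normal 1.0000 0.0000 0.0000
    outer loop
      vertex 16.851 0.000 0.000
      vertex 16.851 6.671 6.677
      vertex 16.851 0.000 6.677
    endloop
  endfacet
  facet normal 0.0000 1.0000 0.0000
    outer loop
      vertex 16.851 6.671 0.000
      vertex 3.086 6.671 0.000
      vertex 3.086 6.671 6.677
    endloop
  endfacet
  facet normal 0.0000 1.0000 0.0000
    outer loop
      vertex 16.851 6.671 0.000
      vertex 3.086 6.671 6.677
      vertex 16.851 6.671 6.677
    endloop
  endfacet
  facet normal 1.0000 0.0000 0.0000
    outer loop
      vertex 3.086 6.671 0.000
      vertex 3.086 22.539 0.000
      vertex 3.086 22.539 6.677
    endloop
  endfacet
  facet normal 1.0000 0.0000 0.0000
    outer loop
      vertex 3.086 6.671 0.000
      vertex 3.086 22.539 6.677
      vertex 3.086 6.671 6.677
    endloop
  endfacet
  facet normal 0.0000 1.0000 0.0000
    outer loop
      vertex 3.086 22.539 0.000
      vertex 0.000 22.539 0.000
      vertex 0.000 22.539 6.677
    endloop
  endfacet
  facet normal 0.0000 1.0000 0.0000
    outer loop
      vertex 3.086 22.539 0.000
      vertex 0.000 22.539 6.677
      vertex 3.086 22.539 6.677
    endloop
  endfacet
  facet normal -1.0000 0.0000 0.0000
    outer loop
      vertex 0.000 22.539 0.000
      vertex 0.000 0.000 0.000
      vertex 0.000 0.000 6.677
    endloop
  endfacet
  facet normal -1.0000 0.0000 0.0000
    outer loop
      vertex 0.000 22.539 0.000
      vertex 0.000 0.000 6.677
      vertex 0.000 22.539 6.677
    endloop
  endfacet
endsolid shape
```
; perimeter-only toolpath
G21 ; units = mm
G90 ; absolute positioning
G28 ; home
; layer 1
G0 Z1.113
G0 X0.000 Y0.000
G1 X16.851 Y0.000
G1 X16.851 Y6.671
G1 X3.086 Y6.671
G1 X3.086 Y22.539
G1 X0.000 Y22.539
G1 X0.000 Y0.000
; layer 2
G0 Z2.226
G0 X0.000 Y0.000
G1 X16.851 Y0.000
G1 X16.851 Y6.671
G1 X3.086 Y6.671
G1 X3.086 Y22.539
G1 X0.000 Y22.539
G1 X0.000 Y0.000
; layer 3
G0 Z3.338
G0 X0.000 Y0.000
G1 X16.851 Y0.000
G1 X16.851 Y6.671
G1 X3.086 Y6.671
G1 X3.086 Y22.539
G1 X0.000 Y22.539
G1 X0.000 Y0.000
; layer 4
G0 Z4.451
G0 X0.000 Y0.000
G1 X16.851 Y0.000
G1 X16.851 Y6.671
G1 X3.086 Y6.671
G1 X3.086 Y22.539
G1 X0.000 Y22.539
G1 X0.000 Y0.000
; layer 5
G0 Z5.564
G0 X0.000 Y0.000
G1 X16.851 Y0.000
G1 X16.851 Y6.671
G1 X3.086 Y6.671
G1 X3.086 Y22.539
G1 X0.000 Y22.539
G1 X0.000 Y0.000
; layer 6
G0 Z6.677
G0 X0.000 Y0.000
G1 X16.851 Y0.000
G1 X16.851 Y6.671
G1 X3.086 Y6.671
G1 X3.086 Y22.539
G1 X0.000 Y22.539
G1 X0.000 Y0.000
M2 ; end

The solid is an L-shaped prism: outer 16.9 × 22.5 mm, arm thicknesses ≈ 6.67 mm (horizontal) and 3.09 mm (vertical), extruded 6.68 mm in z. Slicing at Δz = 1.113 mm — 6 equal slices spanning the solid's height, so layer i sits at z = i·h/6 — gives 6 non-empty perimeters. Each is a 6-segment closed polygon; G0 lifts to the layer z and rapids to the start vertex, then G1 traces the edges.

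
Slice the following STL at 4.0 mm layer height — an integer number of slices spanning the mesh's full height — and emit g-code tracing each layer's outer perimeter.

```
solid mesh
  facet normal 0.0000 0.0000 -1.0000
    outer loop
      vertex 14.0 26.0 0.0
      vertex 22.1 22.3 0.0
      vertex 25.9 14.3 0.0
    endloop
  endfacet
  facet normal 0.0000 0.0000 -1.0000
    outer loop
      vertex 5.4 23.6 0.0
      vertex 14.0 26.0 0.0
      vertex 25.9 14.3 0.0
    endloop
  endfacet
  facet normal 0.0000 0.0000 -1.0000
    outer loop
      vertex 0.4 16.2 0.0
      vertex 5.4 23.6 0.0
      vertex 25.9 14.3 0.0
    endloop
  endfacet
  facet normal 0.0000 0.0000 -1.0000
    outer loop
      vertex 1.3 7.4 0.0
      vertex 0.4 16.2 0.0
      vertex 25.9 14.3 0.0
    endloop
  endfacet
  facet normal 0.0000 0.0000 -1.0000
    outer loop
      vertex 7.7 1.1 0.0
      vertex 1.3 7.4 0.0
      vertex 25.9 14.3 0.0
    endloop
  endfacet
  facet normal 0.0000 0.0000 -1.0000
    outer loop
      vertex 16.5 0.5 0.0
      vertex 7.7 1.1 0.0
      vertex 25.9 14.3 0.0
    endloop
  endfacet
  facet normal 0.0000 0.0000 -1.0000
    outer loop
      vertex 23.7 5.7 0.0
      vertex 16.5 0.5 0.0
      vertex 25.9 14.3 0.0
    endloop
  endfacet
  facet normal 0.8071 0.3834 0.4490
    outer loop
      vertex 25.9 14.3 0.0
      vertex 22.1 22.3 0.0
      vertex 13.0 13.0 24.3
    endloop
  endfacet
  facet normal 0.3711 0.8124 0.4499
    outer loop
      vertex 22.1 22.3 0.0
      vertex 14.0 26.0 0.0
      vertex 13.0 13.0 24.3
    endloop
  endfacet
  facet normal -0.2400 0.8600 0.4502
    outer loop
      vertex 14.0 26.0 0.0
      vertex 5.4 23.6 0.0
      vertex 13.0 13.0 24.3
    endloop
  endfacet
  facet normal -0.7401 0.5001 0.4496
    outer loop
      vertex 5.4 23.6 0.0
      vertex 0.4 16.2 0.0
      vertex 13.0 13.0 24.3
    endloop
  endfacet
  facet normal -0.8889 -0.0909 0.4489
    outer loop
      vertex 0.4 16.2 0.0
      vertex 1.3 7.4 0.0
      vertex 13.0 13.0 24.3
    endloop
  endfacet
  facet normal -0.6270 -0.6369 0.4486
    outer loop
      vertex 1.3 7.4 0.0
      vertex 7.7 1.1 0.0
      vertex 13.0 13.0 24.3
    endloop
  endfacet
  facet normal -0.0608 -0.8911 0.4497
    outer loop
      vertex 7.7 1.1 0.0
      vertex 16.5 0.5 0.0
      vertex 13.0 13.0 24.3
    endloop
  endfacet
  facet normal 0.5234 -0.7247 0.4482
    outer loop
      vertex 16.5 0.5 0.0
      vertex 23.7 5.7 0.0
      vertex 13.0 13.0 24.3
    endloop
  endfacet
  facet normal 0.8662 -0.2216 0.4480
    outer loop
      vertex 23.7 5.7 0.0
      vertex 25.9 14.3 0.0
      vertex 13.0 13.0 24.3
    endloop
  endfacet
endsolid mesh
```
; perimeter-only toolpath
G21 ; units = mm
G90 ; absolute positioning
G28 ; home
; layer 1
G0 Z4.0
G0 X23.8 Y14.1
G1 X20.6 Y20.8
G1 X13.8 Y23.8
G1 X6.7 Y21.8
G1 X2.5 Y15.7
G1 X3.2 Y8.3
G1 X8.6 Y3.1
G1 X15.9 Y2.6
G1 X21.9 Y6.9
G1 X23.8 Y14.1
; layer 2
G0 Z8.1
G0 X21.6 Y13.9
G1 X19.1 Y19.2
G1 X13.7 Y21.7
G1 X7.9 Y20.1
G1 X4.6 Y15.1
G1 X5.2 Y9.3
G1 X9.5 Y5.1
G1 X15.3 Y4.7
G1 X20.1 Y8.1
G1 X21.6 Y13.9
; layer 3
G0 Z12.1
G0 X19.4 Y13.7
G1 X17.6 Y17.6
G1 X13.5 Y19.5
G1 X9.2 Y18.3
G1 X6.7 Y14.6
G1 X7.2 Y10.2
G1 X10.3 Y7.0
G1 X14.8 Y6.8
G1 X18.4 Y9.3
G1 X19.4 Y13.7
; layer 4
G0 Z16.2
G0 X17.3 Y13.4
G1 X16.0 Y16.1
G1 X13.3 Y17.3
G1 X10.5 Y16.5
G1 X8.8 Y14.1
G1 X9.1 Y11.1
G1 X11.2 Y9.0
G1 X14.2 Y8.8
G1 X16.6 Y10.6
G1 X17.3 Y13.4
; layer 5
G0 Z20.2
G0 X15.2 Y13.2
G1 X14.5 Y14.6
G1 X13.2 Y15.2
G1 X11.7 Y14.8
G1 X10.9 Y13.5
G1 X11.0 Y12.1
G1 X12.1 Y11.0
G1 X13.6 Y10.9
G1 X14.8 Y11.8
G1 X15.2 Y13.2
M2 ; end

The solid is a regular 9-sided pyramid, base circumscribed radius ≈ 13 mm, apex at z ≈ 24.3 mm. Slicing at Δz = 4.0 mm — 6 equal slices spanning the solid's height, so layer i sits at z = i·h/6 — gives 5 non-empty perimeters. Each is a 9-segment closed polygon; G0 lifts to the layer z and rapids to the start vertex, then G1 traces the edges. The cross-section shrinks linearly with z (the slice at the apex is degenerate and omitted).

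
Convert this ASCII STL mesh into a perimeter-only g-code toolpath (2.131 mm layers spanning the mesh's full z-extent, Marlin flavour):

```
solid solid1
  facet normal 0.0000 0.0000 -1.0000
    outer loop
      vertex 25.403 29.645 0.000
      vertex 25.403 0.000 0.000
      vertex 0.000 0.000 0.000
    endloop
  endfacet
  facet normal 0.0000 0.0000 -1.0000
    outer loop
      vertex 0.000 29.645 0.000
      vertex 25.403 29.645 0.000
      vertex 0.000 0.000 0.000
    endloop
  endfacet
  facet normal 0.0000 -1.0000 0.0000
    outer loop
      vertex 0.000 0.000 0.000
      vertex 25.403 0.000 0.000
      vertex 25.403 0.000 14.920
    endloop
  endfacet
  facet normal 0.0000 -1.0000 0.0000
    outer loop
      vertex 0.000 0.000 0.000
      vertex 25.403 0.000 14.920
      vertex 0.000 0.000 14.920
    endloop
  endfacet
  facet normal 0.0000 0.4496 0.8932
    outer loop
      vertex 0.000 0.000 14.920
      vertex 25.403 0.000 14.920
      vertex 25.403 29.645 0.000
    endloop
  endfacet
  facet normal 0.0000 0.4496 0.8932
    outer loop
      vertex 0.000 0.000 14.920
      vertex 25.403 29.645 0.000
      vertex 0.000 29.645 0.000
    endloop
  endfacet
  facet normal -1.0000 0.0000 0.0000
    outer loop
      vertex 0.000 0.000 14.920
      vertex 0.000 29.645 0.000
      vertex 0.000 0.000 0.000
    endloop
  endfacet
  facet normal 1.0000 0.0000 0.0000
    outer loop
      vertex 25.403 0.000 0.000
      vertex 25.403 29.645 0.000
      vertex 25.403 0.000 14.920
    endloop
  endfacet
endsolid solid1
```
; perimeter-only toolpath
G21 ; units = mm
G90 ; absolute positioning
G28 ; home
; layer 1
G0 Z2.131
G0 X0.000 Y0.000
G1 X25.403 Y0.000
G1 X25.403 Y25.410
G1 X0.000 Y25.410
G1 X0.000 Y0.000
; layer 2
G0 Z4.263
G0 X0.000 Y0.000
G1 X25.403 Y0.000
G1 X25.403 Y21.175
G1 X0.000 Y21.175
G1 X0.000 Y0.000
; layer 3
G0 Z6.394
G0 X0.000 Y0.000
G1 X25.403 Y0.000
G1 X25.403 Y16.940
G1 X0.000 Y16.940
G1 X0.000 Y0.000
; layer 4
G0 Z8.526
G0 X0.000 Y0.000
G1 X25.403 Y0.000
G1 X25.403 Y12.705
G1 X0.000 Y12.705
G1 X0.000 Y0.000
; layer 5
G0 Z10.657
G0 X0.000 Y0.000
G1 X25.403 Y0.000
G1 X25.403 Y8.470
G1 X0.000 Y8.470
G1 X0.000 Y0.000
; layer 6
G0 Z12.789
G0 X0.000 Y0.000
G1 X25.403 Y0.000
G1 X25.403 Y4.235
G1 X0.000 Y4.235
G1 X0.000 Y0.000
M2 ; end

The solid is a wedge (ramp): 25.4 × 29.6 mm base, rising to 14.9 mm along the y=0 edge and sloping linearly to z=0 at y=29.6. Slicing at Δz = 2.131 mm — 7 equal slices spanning the solid's height, so layer i sits at z = i·h/7 — gives 6 non-empty perimeters. Each is a 4-segment closed polygon; G0 lifts to the layer z and rapids to the start vertex, then G1 traces the edges. The cross-section shrinks linearly with z (the slice at the apex is degenerate and omitted).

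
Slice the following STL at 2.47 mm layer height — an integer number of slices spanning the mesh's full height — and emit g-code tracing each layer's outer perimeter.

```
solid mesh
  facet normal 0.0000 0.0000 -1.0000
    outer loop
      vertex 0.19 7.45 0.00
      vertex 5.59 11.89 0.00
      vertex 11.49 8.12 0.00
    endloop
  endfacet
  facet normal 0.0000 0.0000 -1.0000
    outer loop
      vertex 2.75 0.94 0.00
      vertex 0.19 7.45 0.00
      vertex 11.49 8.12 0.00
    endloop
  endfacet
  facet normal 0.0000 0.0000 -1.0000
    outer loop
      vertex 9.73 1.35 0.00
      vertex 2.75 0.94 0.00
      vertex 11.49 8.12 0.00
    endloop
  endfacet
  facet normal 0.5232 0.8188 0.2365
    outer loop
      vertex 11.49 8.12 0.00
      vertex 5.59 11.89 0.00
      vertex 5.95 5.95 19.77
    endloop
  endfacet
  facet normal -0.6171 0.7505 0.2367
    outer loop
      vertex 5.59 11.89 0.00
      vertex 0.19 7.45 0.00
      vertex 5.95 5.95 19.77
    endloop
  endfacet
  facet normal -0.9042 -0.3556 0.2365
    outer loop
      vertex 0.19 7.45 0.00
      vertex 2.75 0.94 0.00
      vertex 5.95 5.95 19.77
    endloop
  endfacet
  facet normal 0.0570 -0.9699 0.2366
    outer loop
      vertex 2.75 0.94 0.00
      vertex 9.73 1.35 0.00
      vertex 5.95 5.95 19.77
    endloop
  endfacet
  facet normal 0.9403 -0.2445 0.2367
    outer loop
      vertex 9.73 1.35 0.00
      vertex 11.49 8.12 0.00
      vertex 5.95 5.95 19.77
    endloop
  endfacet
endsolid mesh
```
; perimeter-only toolpath
G21 ; units = mm
G90 ; absolute positioning
G28 ; home
; layer 1
G0 Z2.47
G0 X10.80 Y7.85
G1 X5.63 Y11.15
G1 X0.91 Y7.26
G1 X3.15 Y1.57
G1 X9.26 Y1.93
G1 X10.80 Y7.85
; layer 2
G0 Z4.94
G0 X10.11 Y7.58
G1 X5.68 Y10.41
G1 X1.63 Y7.08
G1 X3.55 Y2.19
G1 X8.79 Y2.50
G1 X10.11 Y7.58
; layer 3
G0 Z7.41
G0 X9.41 Y7.31
G1 X5.72 Y9.66
G1 X2.35 Y6.89
G1 X3.95 Y2.82
G1 X8.31 Y3.08
G1 X9.41 Y7.31
; layer 4
G0 Z9.88
G0 X8.72 Y7.04
G1 X5.77 Y8.92
G1 X3.07 Y6.70
G1 X4.35 Y3.45
G1 X7.84 Y3.65
G1 X8.72 Y7.04
; layer 5
G0 Z12.36
G0 X8.03 Y6.76
G1 X5.81 Y8.18
G1 X3.79 Y6.51
G1 X4.75 Y4.07
G1 X7.37 Y4.22
G1 X8.03 Y6.76
; layer 6
G0 Z14.83
G0 X7.34 Y6.49
G1 X5.86 Y7.44
G1 X4.51 Y6.33
G1 X5.15 Y4.70
G1 X6.90 Y4.80
G1 X7.34 Y6.49
; layer 7
G0 Z17.30
G0 X6.64 Y6.22
G1 X5.91 Y6.69
G1 X5.23 Y6.14
G1 X5.55 Y5.32
G1 X6.42 Y5.38
G1 X6.64 Y6.22
M2 ; end

The solid is a regular 5-sided pyramid, base circumscribed radius ≈ 5.95 mm, apex at z ≈ 19.8 mm. Slicing at Δz = 2.47 mm — 8 equal slices spanning the solid's height, so layer i sits at z = i·h/8 — gives 7 non-empty perimeters. Each is a 5-segment closed polygon; G0 lifts to the layer z and rapids to the start vertex, then G1 traces the edges. The cross-section shrinks linearly with z (the slice at the apex is degenerate and omitted).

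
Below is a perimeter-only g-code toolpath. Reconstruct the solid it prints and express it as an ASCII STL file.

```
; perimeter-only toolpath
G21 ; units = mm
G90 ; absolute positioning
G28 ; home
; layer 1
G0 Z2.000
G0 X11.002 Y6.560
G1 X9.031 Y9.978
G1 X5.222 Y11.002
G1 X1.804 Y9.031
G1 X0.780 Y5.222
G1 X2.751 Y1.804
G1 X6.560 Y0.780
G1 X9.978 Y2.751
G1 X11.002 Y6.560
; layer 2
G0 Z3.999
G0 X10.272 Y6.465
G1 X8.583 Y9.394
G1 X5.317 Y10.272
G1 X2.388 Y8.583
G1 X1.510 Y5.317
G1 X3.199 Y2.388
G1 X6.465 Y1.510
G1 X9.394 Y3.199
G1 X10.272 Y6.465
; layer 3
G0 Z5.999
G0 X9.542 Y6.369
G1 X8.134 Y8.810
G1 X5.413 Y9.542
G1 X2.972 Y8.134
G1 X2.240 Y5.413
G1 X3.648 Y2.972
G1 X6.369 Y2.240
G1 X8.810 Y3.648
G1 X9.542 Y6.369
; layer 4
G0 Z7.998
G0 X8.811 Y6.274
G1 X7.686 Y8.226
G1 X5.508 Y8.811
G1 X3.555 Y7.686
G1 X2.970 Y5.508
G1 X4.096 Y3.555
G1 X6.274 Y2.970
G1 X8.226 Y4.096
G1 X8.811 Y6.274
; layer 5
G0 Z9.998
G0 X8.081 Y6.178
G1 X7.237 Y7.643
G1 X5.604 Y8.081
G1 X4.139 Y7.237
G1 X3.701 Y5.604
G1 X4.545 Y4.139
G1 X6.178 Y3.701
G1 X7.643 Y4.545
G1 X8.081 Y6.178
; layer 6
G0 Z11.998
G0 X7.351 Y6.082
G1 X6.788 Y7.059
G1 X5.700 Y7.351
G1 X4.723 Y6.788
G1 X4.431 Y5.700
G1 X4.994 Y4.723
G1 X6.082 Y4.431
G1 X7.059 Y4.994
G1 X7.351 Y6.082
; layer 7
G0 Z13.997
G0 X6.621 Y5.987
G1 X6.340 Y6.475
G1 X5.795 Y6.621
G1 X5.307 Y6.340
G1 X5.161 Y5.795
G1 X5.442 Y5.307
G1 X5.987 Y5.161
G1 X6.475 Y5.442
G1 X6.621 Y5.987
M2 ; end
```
solid part
  facet normal 0.0000 0.0000 -1.0000
    outer loop
      vertex 5.126 11.732 0.000
      vertex 9.480 10.562 0.000
      vertex 11.732 6.656 0.000
    endloop
  endfacet
  facet normal 0.0000 0.0000 -1.0000
    outer loop
      vertex 1.220 9.480 0.000
      vertex 5.126 11.732 0.000
      vertex 11.732 6.656 0.000
    endloop
  endfacet
  facet normal 0.0000 0.0000 -1.0000
    outer loop
      vertex 0.050 5.126 0.000
      vertex 1.220 9.480 0.000
      vertex 11.732 6.656 0.000
    endloop
  endfacet
  facet normal 0.0000 0.0000 -1.0000
    outer loop
      vertex 2.302 1.220 0.000
      vertex 0.050 5.126 0.000
      vertex 11.732 6.656 0.000
    endloop
  endfacet
  facet normal 0.0000 0.0000 -1.0000
    outer loop
      vertex 6.656 0.050 0.000
      vertex 2.302 1.220 0.000
      vertex 11.732 6.656 0.000
    endloop
  endfacet
  facet normal 0.0000 0.0000 -1.0000
    outer loop
      vertex 10.562 2.302 0.000
      vertex 6.656 0.050 0.000
      vertex 11.732 6.656 0.000
    endloop
  endfacet
  facet normal 0.8202 0.4729 0.3221
    outer loop
      vertex 11.732 6.656 0.000
      vertex 9.480 10.562 0.000
      vertex 5.891 5.891 15.997
    endloop
  endfacet
  facet normal 0.2457 0.9143 0.3221
    outer loop
      vertex 9.480 10.562 0.000
      vertex 5.126 11.732 0.000
      vertex 5.891 5.891 15.997
    endloop
  endfacet
  facet normal -0.4729 0.8202 0.3221
    outer loop
      vertex 5.126 11.732 0.000
      vertex 1.220 9.480 0.000
      vertex 5.891 5.891 15.997
    endloop
  endfacet
  facet normal -0.9143 0.2457 0.3221
    outer loop
      vertex 1.220 9.480 0.000
      vertex 0.050 5.126 0.000
      vertex 5.891 5.891 15.997
    endloop
  endfacet
  facet normal -0.8202 -0.4729 0.3221
    outer loop
      vertex 0.050 5.126 0.000
      vertex 2.302 1.220 0.000
      vertex 5.891 5.891 15.997
    endloop
  endfacet
  facet normal -0.2457 -0.9143 0.3221
    outer loop
      vertex 2.302 1.220 0.000
      vertex 6.656 0.050 0.000
      vertex 5.891 5.891 15.997
    endloop
  endfacet
  facet normal 0.4729 -0.8202 0.3221
    outer loop
      vertex 6.656 0.050 0.000
      vertex 10.562 2.302 0.000
      vertex 5.891 5.891 15.997
    endloop
  endfacet
  facet normal 0.9143 -0.2457 0.3221
    outer loop
      vertex 10.562 2.302 0.000
      vertex 11.732 6.656 0.000
      vertex 5.891 5.891 15.997
    endloop
  endfacet
endsolid part

The G0 Z moves step by Δz≈2.000 mm. The G1 loops shrink linearly with z, so the solid tapers from its base footprint up to z≈16. Closing with a flat bottom cap and the tapered top and triangulating gives 14 facets — a regular 8-sided pyramid, base circumscribed radius ≈ 5.89 mm, apex at z ≈ 16 mm.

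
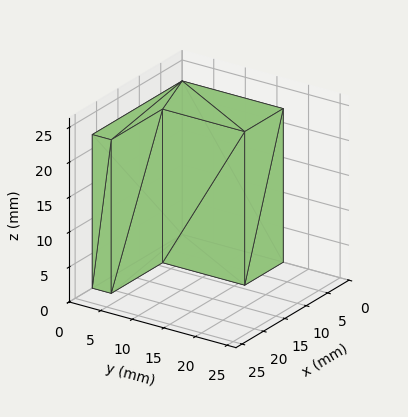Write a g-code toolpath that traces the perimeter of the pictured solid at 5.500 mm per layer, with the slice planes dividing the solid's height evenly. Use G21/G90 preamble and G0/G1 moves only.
Reading the render: the shape is an L-shaped prism: outer 21 × 16 mm, arm thicknesses ≈ 3 mm (horizontal) and 9 mm (vertical), extruded 22 mm in z (dimensions read to the nearest mm from the axis ticks). For the g-code, the solid's height is divided into equal slices at the stated Δz and each level perimeter traced with G1 moves after a G0 lift.

; perimeter-only toolpath
G21 ; units = mm
G90 ; absolute positioning
G28 ; home
; layer 1
G0 Z5.500
G0 X0.000 Y0.000
G1 X21.000 Y0.000
G1 X21.000 Y3.000
G1 X9.000 Y3.000
G1 X9.000 Y16.000
G1 X0.000 Y16.000
G1 X0.000 Y0.000
; layer 2
G0 Z11.000
G0 X0.000 Y0.000
G1 X21.000 Y0.000
G1 X21.000 Y3.000
G1 X9.000 Y3.000
G1 X9.000 Y16.000
G1 X0.000 Y16.000
G1 X0.000 Y0.000
; layer 3
G0 Z16.500
G0 X0.000 Y0.000
G1 X21.000 Y0.000
G1 X21.000 Y3.000
G1 X9.000 Y3.000
G1 X9.000 Y16.000
G1 X0.000 Y16.000
G1 X0.000 Y0.000
; layer 4
G0 Z22.000
G0 X0.000 Y0.000
G1 X21.000 Y0.000
G1 X21.000 Y3.000
G1 X9.000 Y3.000
G1 X9.000 Y16.000
G1 X0.000 Y16.000
G1 X0.000 Y0.000
M2 ; end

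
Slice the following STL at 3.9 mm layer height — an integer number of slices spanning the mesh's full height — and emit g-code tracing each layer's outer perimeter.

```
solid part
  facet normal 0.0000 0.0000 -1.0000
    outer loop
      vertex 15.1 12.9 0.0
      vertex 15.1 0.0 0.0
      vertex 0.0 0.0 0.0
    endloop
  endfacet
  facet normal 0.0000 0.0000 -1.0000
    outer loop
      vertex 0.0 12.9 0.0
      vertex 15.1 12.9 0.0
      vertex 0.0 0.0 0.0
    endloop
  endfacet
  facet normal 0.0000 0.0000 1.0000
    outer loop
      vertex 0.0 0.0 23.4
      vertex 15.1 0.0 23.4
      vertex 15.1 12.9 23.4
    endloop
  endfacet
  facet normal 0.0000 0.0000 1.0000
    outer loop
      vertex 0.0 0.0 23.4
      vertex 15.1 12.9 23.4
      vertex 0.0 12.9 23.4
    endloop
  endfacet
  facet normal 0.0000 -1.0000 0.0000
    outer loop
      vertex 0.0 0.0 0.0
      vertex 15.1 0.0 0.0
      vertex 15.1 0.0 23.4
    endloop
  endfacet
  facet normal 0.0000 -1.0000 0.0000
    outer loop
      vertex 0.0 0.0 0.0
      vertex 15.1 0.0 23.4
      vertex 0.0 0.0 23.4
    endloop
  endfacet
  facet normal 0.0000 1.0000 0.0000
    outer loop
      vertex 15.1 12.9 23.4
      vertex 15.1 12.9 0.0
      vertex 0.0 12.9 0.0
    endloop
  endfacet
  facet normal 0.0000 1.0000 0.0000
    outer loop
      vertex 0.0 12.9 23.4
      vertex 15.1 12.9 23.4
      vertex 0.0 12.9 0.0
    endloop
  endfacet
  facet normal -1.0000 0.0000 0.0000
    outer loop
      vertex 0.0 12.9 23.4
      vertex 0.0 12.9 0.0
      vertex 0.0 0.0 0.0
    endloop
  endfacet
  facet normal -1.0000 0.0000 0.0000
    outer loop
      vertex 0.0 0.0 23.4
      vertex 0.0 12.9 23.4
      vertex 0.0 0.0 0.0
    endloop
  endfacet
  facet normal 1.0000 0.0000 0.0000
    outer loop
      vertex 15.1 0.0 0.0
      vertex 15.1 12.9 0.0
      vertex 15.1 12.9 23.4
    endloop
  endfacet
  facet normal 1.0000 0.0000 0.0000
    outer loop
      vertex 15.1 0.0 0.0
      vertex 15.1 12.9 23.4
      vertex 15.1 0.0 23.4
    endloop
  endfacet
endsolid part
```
; perimeter-only toolpath
G21 ; units = mm
G90 ; absolute positioning
G28 ; home
; layer 1
G0 Z3.9
G0 X0.0 Y0.0
G1 X15.1 Y0.0
G1 X15.1 Y12.9
G1 X0.0 Y12.9
G1 X0.0 Y0.0
; layer 2
G0 Z7.8
G0 X0.0 Y0.0
G1 X15.1 Y0.0
G1 X15.1 Y12.9
G1 X0.0 Y12.9
G1 X0.0 Y0.0
; layer 3
G0 Z11.7
G0 X0.0 Y0.0
G1 X15.1 Y0.0
G1 X15.1 Y12.9
G1 X0.0 Y12.9
G1 X0.0 Y0.0
; layer 4
G0 Z15.6
G0 X0.0 Y0.0
G1 X15.1 Y0.0
G1 X15.1 Y12.9
G1 X0.0 Y12.9
G1 X0.0 Y0.0
; layer 5
G0 Z19.5
G0 X0.0 Y0.0
G1 X15.1 Y0.0
G1 X15.1 Y12.9
G1 X0.0 Y12.9
G1 X0.0 Y0.0
; layer 6
G0 Z23.4
G0 X0.0 Y0.0
G1 X15.1 Y0.0
G1 X15.1 Y12.9
G1 X0.0 Y12.9
G1 X0.0 Y0.0
M2 ; end

The solid is a rectangular box, roughly 15.1 × 12.9 mm footprint and 23.4 mm tall. Slicing at Δz = 3.9 mm — 6 equal slices spanning the solid's height, so layer i sits at z = i·h/6 — gives 6 non-empty perimeters. Each is a 4-segment closed polygon; G0 lifts to the layer z and rapids to the start vertex, then G1 traces the edges.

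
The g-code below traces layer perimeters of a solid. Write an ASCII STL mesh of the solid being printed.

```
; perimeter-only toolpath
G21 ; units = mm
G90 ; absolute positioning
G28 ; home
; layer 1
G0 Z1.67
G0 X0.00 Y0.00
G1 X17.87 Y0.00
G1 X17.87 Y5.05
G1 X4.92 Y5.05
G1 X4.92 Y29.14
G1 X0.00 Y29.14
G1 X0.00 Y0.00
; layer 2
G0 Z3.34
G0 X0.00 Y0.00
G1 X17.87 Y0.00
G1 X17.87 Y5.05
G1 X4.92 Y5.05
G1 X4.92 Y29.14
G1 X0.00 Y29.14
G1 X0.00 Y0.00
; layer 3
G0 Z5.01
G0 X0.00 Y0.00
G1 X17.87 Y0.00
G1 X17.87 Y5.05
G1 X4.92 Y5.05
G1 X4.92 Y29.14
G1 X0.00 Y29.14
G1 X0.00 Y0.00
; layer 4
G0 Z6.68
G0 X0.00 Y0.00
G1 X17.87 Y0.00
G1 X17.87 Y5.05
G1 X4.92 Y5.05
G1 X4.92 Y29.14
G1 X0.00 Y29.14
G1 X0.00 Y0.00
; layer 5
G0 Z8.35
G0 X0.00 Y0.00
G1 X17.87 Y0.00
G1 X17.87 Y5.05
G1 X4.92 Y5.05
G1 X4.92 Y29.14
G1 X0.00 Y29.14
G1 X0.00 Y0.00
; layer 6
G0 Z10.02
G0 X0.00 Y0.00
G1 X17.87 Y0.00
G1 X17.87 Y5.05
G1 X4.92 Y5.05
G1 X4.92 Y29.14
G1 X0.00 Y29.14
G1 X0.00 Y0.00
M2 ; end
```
solid part
  facet normal 0.0000 0.0000 -1.0000
    outer loop
      vertex 17.87 5.05 0.00
      vertex 17.87 0.00 0.00
      vertex 0.00 0.00 0.00
    endloop
  endfacet
  facet normal 0.0000 0.0000 -1.0000
    outer loop
      vertex 4.92 5.05 0.00
      vertex 17.87 5.05 0.00
      vertex 0.00 0.00 0.00
    endloop
  endfacet
  facet normal 0.0000 0.0000 -1.0000
    outer loop
      vertex 4.92 29.14 0.00
      vertex 4.92 5.05 0.00
      vertex 0.00 0.00 0.00
    endloop
  endfacet
  facet normal 0.0000 0.0000 -1.0000
    outer loop
      vertex 0.00 29.14 0.00
      vertex 4.92 29.14 0.00
      vertex 0.00 0.00 0.00
    endloop
  endfacet
  facet normal 0.0000 0.0000 1.0000
    outer loop
      vertex 0.00 0.00 10.02
      vertex 17.87 0.00 10.02
      vertex 17.87 5.05 10.02
    endloop
  endfacet
  facet normal 0.0000 0.0000 1.0000
    outer loop
      vertex 0.00 0.00 10.02
      vertex 17.87 5.05 10.02
      vertex 4.92 5.05 10.02
    endloop
  endfacet
  facet normal 0.0000 0.0000 1.0000
    outer loop
      vertex 0.00 0.00 10.02
      vertex 4.92 5.05 10.02
      vertex 4.92 29.14 10.02
    endloop
  endfacet
  facet normal 0.0000 0.0000 1.0000
    outer loop
      vertex 0.00 0.00 10.02
      vertex 4.92 29.14 10.02
      vertex 0.00 29.14 10.02
    endloop
  endfacet
  facet normal 0.0000 -1.0000 0.0000
    outer loop
      vertex 0.00 0.00 0.00
      vertex 17.87 0.00 0.00
      vertex 17.87 0.00 10.02
    endloop
  endfacet
  facet normal 0.0000 -1.0000 0.0000
    outer loop
      vertex 0.00 0.00 0.00
      vertex 17.87 0.00 10.02
      vertex 0.00 0.00 10.02
    endloop
  endfacet
  facet normal 1.0000 0.0000 0.0000
    outer loop
      vertex 17.87 0.00 0.00
      vertex 17.87 5.05 0.00
      vertex 17.87 5.05 10.02
    endloop
  endfacet
  facet normal 1.0000 0.0000 0.0000
    outer loop
      vertex 17.87 0.00 0.00
      vertex 17.87 5.05 10.02
      vertex 17.87 0.00 10.02
    endloop
  endfacet
  facet normal 0.0000 1.0000 0.0000
    outer loop
      vertex 17.87 5.05 0.00
      vertex 4.92 5.05 0.00
      vertex 4.92 5.05 10.02
    endloop
  endfacet
  facet normal 0.0000 1.0000 0.0000
    outer loop
      vertex 17.87 5.05 0.00
      vertex 4.92 5.05 10.02
      vertex 17.87 5.05 10.02
    endloop
  endfacet
  facet normal 1.0000 0.0000 0.0000
    outer loop
      vertex 4.92 5.05 0.00
      vertex 4.92 29.14 0.00
      vertex 4.92 29.14 10.02
    endloop
  endfacet
  facet normal 1.0000 0.0000 0.0000
    outer loop
      vertex 4.92 5.05 0.00
      vertex 4.92 29.14 10.02
      vertex 4.92 5.05 10.02
    endloop
  endfacet
  facet normal 0.0000 1.0000 0.0000
    outer loop
      vertex 4.92 29.14 0.00
      vertex 0.00 29.14 0.00
      vertex 0.00 29.14 10.02
    endloop
  endfacet
  facet normal 0.0000 1.0000 0.0000
    outer loop
      vertex 4.92 29.14 0.00
      vertex 0.00 29.14 10.02
      vertex 4.92 29.14 10.02
    endloop
  endfacet
  facet normal -1.0000 0.0000 0.0000
    outer loop
      vertex 0.00 29.14 0.00
      vertex 0.00 0.00 0.00
      vertex 0.00 0.00 10.02
    endloop
  endfacet
  facet normal -1.0000 0.0000 0.0000
    outer loop
      vertex 0.00 29.14 0.00
      vertex 0.00 0.00 10.02
      vertex 0.00 29.14 10.02
    endloop
  endfacet
endsolid part

The G0 Z moves step by Δz≈1.67 mm. Every layer's G1 loop is the same polygon, so the solid is a straight extrusion of it from z=0 to z≈10. Closing with flat bottom and top caps and triangulating gives 20 facets — an L-shaped prism: outer 17.9 × 29.1 mm, arm thicknesses ≈ 5.05 mm (horizontal) and 4.92 mm (vertical), extruded 10 mm in z.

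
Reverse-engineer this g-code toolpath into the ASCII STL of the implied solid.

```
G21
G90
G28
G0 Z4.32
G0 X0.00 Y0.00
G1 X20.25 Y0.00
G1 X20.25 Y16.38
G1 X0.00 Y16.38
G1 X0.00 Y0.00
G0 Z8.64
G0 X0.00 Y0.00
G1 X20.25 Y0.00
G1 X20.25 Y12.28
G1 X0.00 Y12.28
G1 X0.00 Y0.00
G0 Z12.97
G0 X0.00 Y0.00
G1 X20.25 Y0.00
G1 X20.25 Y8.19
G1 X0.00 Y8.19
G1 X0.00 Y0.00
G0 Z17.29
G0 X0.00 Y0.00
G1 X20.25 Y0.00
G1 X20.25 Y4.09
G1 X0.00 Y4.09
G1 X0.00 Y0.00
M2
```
solid part
  facet normal 0.0000 0.0000 -1.0000
    outer loop
      vertex 20.25 20.47 0.00
      vertex 20.25 0.00 0.00
      vertex 0.00 0.00 0.00
    endloop
  endfacet
  facet normal 0.0000 0.0000 -1.0000
    outer loop
      vertex 0.00 20.47 0.00
      vertex 20.25 20.47 0.00
      vertex 0.00 0.00 0.00
    endloop
  endfacet
  facet normal 0.0000 -1.0000 0.0000
    outer loop
      vertex 0.00 0.00 0.00
      vertex 20.25 0.00 0.00
      vertex 20.25 0.00 21.61
    endloop
  endfacet
  facet normal 0.0000 -1.0000 0.0000
    outer loop
      vertex 0.00 0.00 0.00
      vertex 20.25 0.00 21.61
      vertex 0.00 0.00 21.61
    endloop
  endfacet
  facet normal 0.0000 0.7260 0.6877
    outer loop
      vertex 0.00 0.00 21.61
      vertex 20.25 0.00 21.61
      vertex 20.25 20.47 0.00
    endloop
  endfacet
  facet normal 0.0000 0.7260 0.6877
    outer loop
      vertex 0.00 0.00 21.61
      vertex 20.25 20.47 0.00
      vertex 0.00 20.47 0.00
    endloop
  endfacet
  facet normal -1.0000 0.0000 0.0000
    outer loop
      vertex 0.00 0.00 21.61
      vertex 0.00 20.47 0.00
      vertex 0.00 0.00 0.00
    endloop
  endfacet
  facet normal 1.0000 0.0000 0.0000
    outer loop
      vertex 20.25 0.00 0.00
      vertex 20.25 20.47 0.00
      vertex 20.25 0.00 21.61
    endloop
  endfacet
endsolid part

The G0 Z moves step by Δz≈4.32 mm. The G1 loops shrink linearly with z, so the solid tapers from its base footprint up to z≈21.6. Closing with a flat bottom cap and the tapered top and triangulating gives 8 facets — a wedge (ramp): 20.2 × 20.5 mm base, rising to 21.6 mm along the y=0 edge and sloping linearly to z=0 at y=20.5.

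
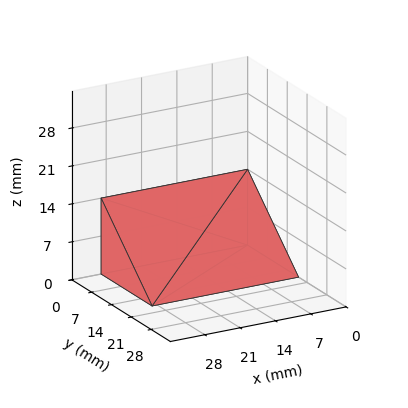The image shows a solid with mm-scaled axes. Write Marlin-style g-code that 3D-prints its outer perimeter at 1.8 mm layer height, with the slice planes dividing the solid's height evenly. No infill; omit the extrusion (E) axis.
Reading the render: the shape is a wedge (ramp): 29 × 18 mm base, rising to 14 mm along the y=0 edge and sloping linearly to z=0 at y=18 (dimensions read to the nearest mm from the axis ticks). For the g-code, the solid's height is divided into equal slices at the stated Δz and each level perimeter traced with G1 moves after a G0 lift.

; perimeter-only toolpath
G21 ; units = mm
G90 ; absolute positioning
G28 ; home
; layer 1
G0 Z1.8
G0 X0.0 Y0.0
G1 X29.0 Y0.0
G1 X29.0 Y15.8
G1 X0.0 Y15.8
G1 X0.0 Y0.0
; layer 2
G0 Z3.5
G0 X0.0 Y0.0
G1 X29.0 Y0.0
G1 X29.0 Y13.5
G1 X0.0 Y13.5
G1 X0.0 Y0.0
; layer 3
G0 Z5.2
G0 X0.0 Y0.0
G1 X29.0 Y0.0
G1 X29.0 Y11.2
G1 X0.0 Y11.2
G1 X0.0 Y0.0
; layer 4
G0 Z7.0
G0 X0.0 Y0.0
G1 X29.0 Y0.0
G1 X29.0 Y9.0
G1 X0.0 Y9.0
G1 X0.0 Y0.0
; layer 5
G0 Z8.8
G0 X0.0 Y0.0
G1 X29.0 Y0.0
G1 X29.0 Y6.8
G1 X0.0 Y6.8
G1 X0.0 Y0.0
; layer 6
G0 Z10.5
G0 X0.0 Y0.0
G1 X29.0 Y0.0
G1 X29.0 Y4.5
G1 X0.0 Y4.5
G1 X0.0 Y0.0
; layer 7
G0 Z12.2
G0 X0.0 Y0.0
G1 X29.0 Y0.0
G1 X29.0 Y2.2
G1 X0.0 Y2.2
G1 X0.0 Y0.0
M2 ; end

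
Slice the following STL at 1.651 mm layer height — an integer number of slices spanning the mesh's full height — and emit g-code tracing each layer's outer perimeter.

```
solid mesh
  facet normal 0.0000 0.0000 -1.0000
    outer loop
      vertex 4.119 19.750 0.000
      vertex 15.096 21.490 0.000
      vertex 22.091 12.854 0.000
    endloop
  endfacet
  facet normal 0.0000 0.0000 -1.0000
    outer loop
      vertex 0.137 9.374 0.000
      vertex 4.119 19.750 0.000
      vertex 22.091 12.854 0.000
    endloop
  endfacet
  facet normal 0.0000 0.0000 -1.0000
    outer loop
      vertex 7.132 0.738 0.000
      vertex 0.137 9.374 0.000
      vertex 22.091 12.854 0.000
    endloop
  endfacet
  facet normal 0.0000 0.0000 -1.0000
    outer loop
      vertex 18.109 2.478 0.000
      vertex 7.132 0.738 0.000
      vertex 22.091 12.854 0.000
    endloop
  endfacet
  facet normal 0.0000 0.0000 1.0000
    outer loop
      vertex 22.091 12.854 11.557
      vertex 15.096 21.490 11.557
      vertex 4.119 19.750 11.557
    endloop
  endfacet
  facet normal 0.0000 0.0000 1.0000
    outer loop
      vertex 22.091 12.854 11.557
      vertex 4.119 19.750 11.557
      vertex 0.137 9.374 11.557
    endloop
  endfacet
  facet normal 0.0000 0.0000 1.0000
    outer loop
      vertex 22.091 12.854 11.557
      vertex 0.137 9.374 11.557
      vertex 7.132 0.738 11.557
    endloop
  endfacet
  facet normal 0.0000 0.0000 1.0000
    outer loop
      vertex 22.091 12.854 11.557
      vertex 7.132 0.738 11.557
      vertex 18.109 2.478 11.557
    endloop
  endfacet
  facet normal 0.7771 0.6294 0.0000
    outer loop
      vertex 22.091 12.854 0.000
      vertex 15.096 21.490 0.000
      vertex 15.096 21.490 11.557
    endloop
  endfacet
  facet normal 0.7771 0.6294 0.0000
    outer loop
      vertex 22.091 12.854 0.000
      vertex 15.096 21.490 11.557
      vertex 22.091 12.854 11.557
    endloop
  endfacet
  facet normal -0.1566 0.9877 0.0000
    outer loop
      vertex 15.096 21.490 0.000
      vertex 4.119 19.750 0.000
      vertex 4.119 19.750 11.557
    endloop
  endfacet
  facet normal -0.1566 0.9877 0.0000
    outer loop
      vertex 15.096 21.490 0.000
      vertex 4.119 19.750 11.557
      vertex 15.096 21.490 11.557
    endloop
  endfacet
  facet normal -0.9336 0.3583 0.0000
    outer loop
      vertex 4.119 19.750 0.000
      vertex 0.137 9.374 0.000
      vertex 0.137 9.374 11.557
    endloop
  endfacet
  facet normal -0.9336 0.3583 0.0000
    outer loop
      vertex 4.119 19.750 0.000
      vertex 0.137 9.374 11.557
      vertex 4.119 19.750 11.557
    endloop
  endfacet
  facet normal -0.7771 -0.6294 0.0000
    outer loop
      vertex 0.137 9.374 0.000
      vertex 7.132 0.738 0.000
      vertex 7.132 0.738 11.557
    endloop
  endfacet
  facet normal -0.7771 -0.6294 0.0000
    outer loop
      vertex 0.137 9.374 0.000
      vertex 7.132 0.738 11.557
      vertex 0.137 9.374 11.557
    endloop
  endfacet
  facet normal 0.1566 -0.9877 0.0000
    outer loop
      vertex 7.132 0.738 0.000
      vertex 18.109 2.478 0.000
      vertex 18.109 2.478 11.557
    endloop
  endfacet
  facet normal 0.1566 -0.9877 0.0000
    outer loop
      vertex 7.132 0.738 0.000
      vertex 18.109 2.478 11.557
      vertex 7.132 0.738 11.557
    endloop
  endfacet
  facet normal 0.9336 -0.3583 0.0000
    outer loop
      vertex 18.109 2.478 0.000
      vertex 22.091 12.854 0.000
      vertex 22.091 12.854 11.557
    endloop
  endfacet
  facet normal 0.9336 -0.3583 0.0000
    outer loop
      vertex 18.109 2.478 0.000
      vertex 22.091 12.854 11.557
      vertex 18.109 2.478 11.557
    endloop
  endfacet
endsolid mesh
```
; perimeter-only toolpath
G21 ; units = mm
G90 ; absolute positioning
G28 ; home
; layer 1
G0 Z1.651
G0 X22.091 Y12.854
G1 X15.096 Y21.490
G1 X4.119 Y19.750
G1 X0.137 Y9.374
G1 X7.132 Y0.738
G1 X18.109 Y2.478
G1 X22.091 Y12.854
; layer 2
G0 Z3.302
G0 X22.091 Y12.854
G1 X15.096 Y21.490
G1 X4.119 Y19.750
G1 X0.137 Y9.374
G1 X7.132 Y0.738
G1 X18.109 Y2.478
G1 X22.091 Y12.854
; layer 3
G0 Z4.953
G0 X22.091 Y12.854
G1 X15.096 Y21.490
G1 X4.119 Y19.750
G1 X0.137 Y9.374
G1 X7.132 Y0.738
G1 X18.109 Y2.478
G1 X22.091 Y12.854
; layer 4
G0 Z6.604
G0 X22.091 Y12.854
G1 X15.096 Y21.490
G1 X4.119 Y19.750
G1 X0.137 Y9.374
G1 X7.132 Y0.738
G1 X18.109 Y2.478
G1 X22.091 Y12.854
; layer 5
G0 Z8.255
G0 X22.091 Y12.854
G1 X15.096 Y21.490
G1 X4.119 Y19.750
G1 X0.137 Y9.374
G1 X7.132 Y0.738
G1 X18.109 Y2.478
G1 X22.091 Y12.854
; layer 6
G0 Z9.906
G0 X22.091 Y12.854
G1 X15.096 Y21.490
G1 X4.119 Y19.750
G1 X0.137 Y9.374
G1 X7.132 Y0.738
G1 X18.109 Y2.478
G1 X22.091 Y12.854
; layer 7
G0 Z11.557
G0 X22.091 Y12.854
G1 X15.096 Y21.490
G1 X4.119 Y19.750
G1 X0.137 Y9.374
G1 X7.132 Y0.738
G1 X18.109 Y2.478
G1 X22.091 Y12.854
M2 ; end

The solid is a regular 6-sided prism (a cylinder approximated with 6 flat sides), circumscribed radius ≈ 11.1 mm, height ≈ 11.6 mm. Slicing at Δz = 1.651 mm — 7 equal slices spanning the solid's height, so layer i sits at z = i·h/7 — gives 7 non-empty perimeters. Each is a 6-segment closed polygon; G0 lifts to the layer z and rapids to the start vertex, then G1 traces the edges.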